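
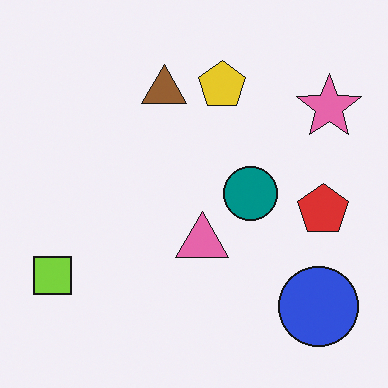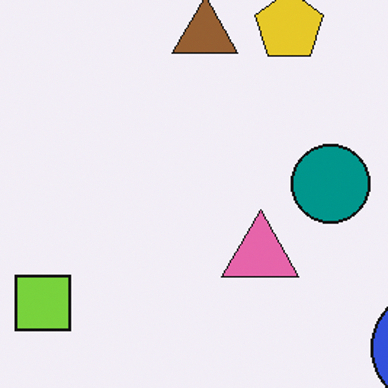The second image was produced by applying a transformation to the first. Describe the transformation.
Cropped slightly and scaled back up.

The visible shapes are larger and the field of view is narrower; shapes near the original edges may be partly or wholly outside the frame — a crop-and-rescale.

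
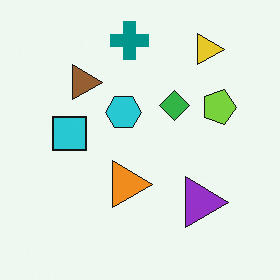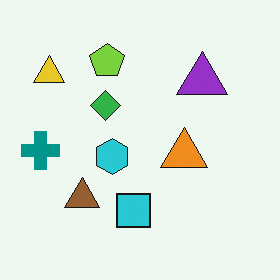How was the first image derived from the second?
This is the original image rotated 90° clockwise.

The yellow triangle sits in the top-left of the second image and the top-right of the first — consistent with a whole-image 90° clockwise rotation.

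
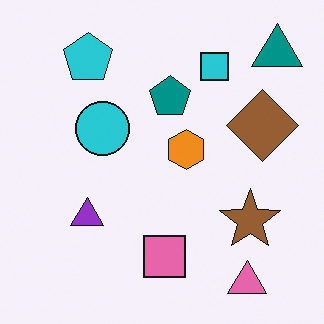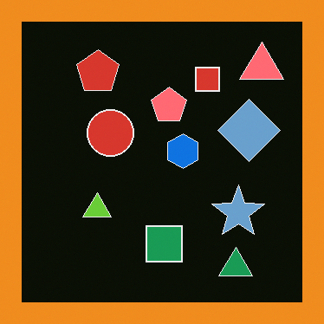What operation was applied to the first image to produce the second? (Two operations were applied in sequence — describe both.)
The transformation is: color-inverted (negative), then framed with a orange border.

The light background has become dark and every shape's color is its complement — a photographic negative. A solid orange frame runs around the edge of the second image, with the content slightly shrunk inside it.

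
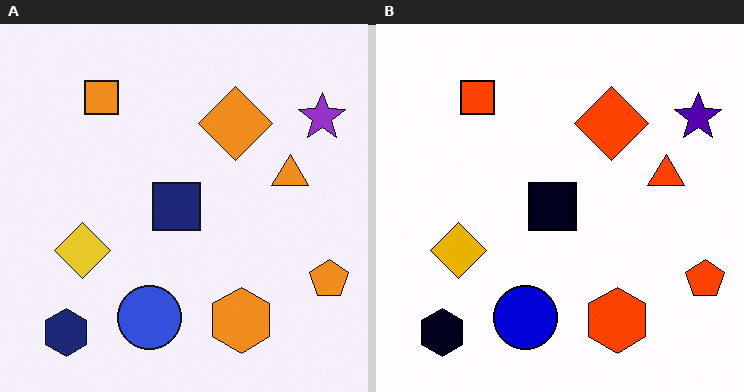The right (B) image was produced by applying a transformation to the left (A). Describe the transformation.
The transformation is: boosted in contrast.

Tones are pushed away from mid-grey across the whole image — a global contrast change.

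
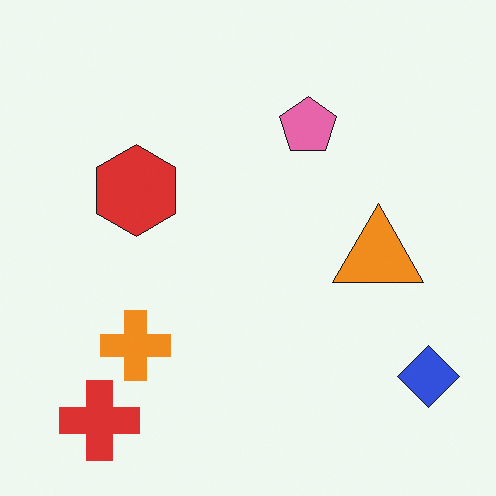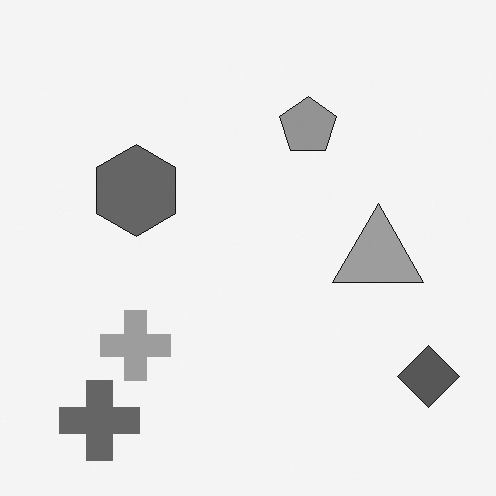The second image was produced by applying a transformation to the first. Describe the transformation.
The transformation is: converted to grayscale.

All color is removed — every shape is now a shade of grey.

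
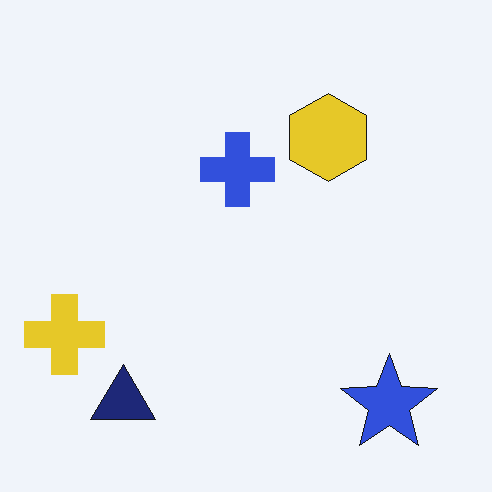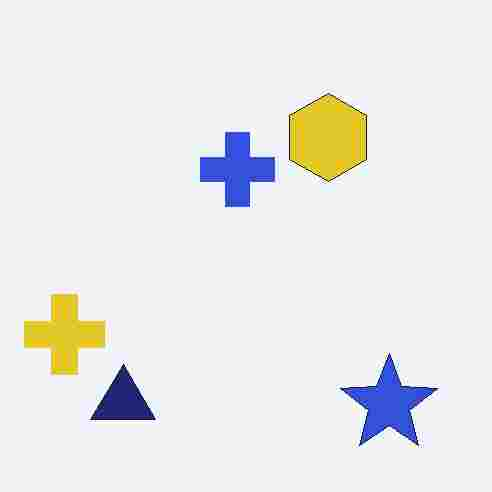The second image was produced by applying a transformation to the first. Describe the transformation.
Heavily JPEG-compressed with obvious blocking artifacts.

Blocky 8×8 compression artifacts appear around shape edges and the flat background shows ringing — characteristic JPEG degradation.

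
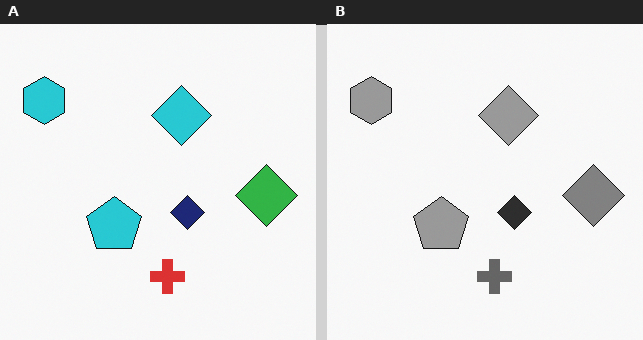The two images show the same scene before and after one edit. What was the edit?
It was converted to grayscale.

All color is removed — every shape is now a shade of grey.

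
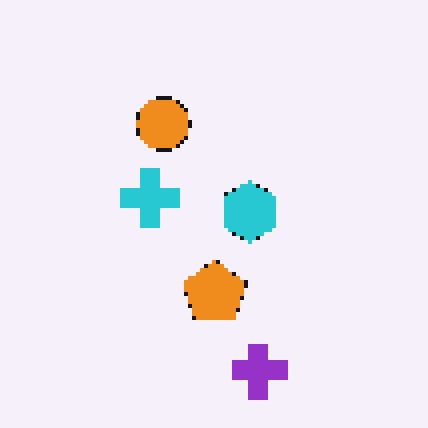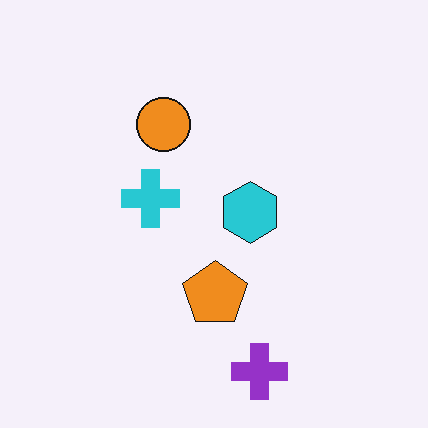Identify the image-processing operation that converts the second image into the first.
Lightly pixelated (a mild mosaic effect).

Shapes are reduced to large square blocks; fine edges and outlines are lost — a downscale-then-upscale (mosaic) effect.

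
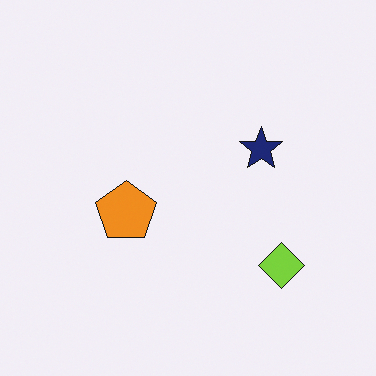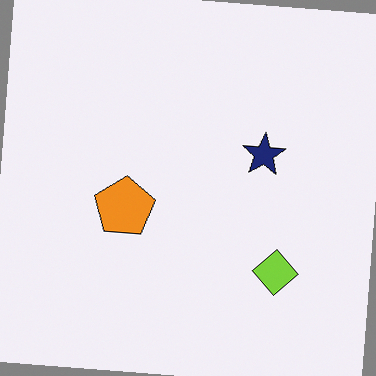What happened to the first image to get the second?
It was rotated clockwise by a slight angle.

Every shape is tilted by the same angle and the image corners show triangular fill wedges — a whole-image rotation by a non-right angle.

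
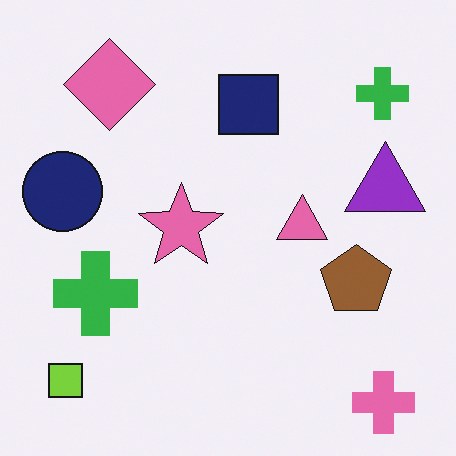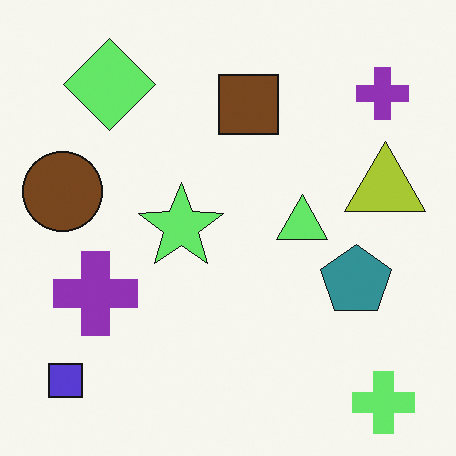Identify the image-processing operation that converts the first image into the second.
It was hue-shifted by a moderate amount.

Every shape's color has rotated by the same amount around the hue wheel — a uniform hue shift.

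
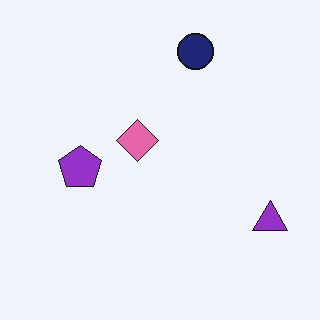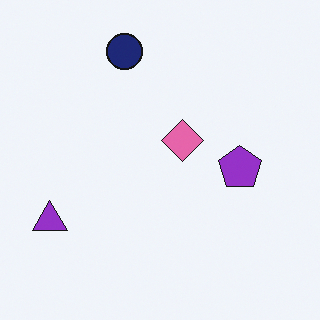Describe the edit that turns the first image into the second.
The image was flipped horizontally (left ↔ right).

The purple triangle is in the bottom-right of the first image and the bottom-left of the second — shapes on opposite sides of the vertical midline have swapped in a mirror flip.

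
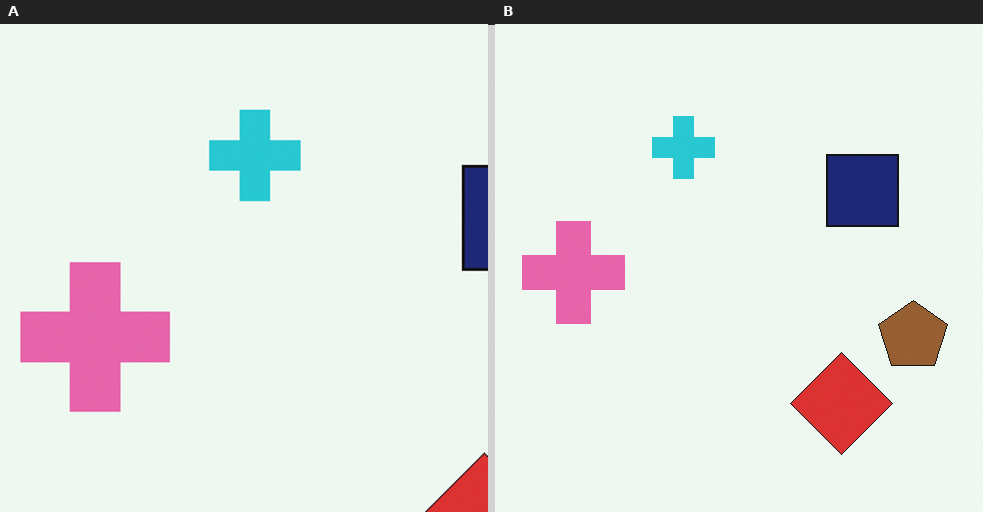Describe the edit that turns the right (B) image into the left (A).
The image was cropped slightly and scaled back up.

The visible shapes are larger and the field of view is narrower; shapes near the original edges may be partly or wholly outside the frame — a crop-and-rescale.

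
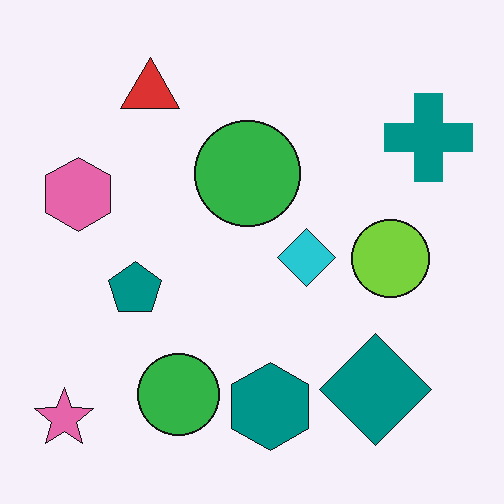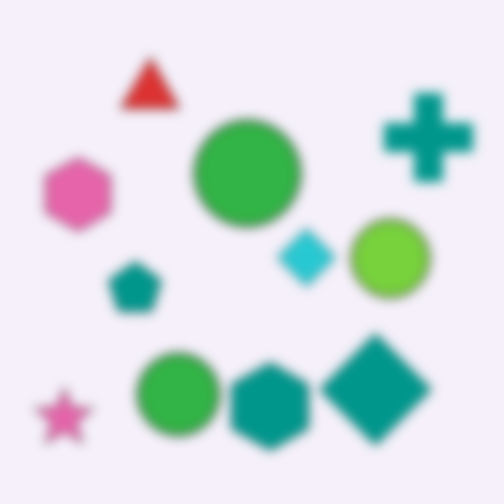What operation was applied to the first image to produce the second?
It was heavily blurred.

Shape edges and outlines are uniformly softened across the whole image.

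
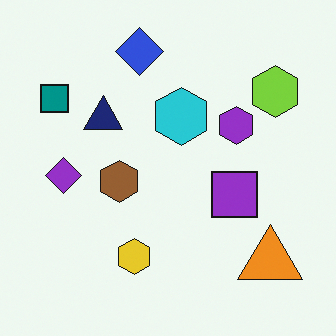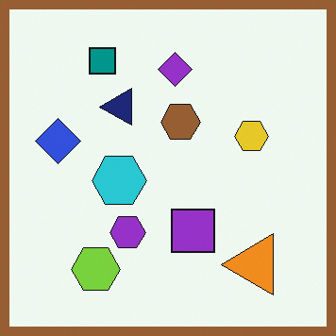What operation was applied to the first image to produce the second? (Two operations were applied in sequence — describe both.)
This is the original image transposed (reflected across the top-left ↔ bottom-right diagonal), then framed with a brown border.

Shapes have swapped their row and column positions — what was in the top-right is now in the bottom-left — a diagonal reflection. A solid brown frame runs around the edge of the second image, with the content slightly shrunk inside it.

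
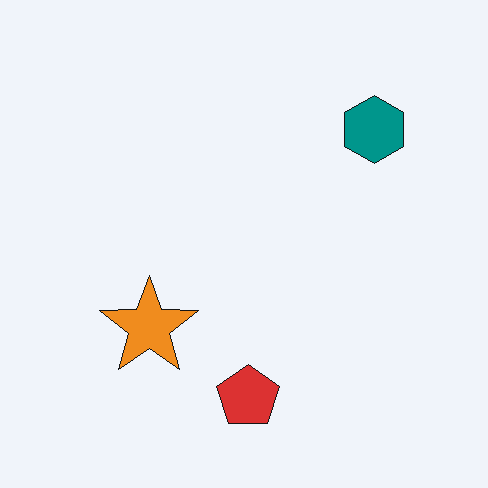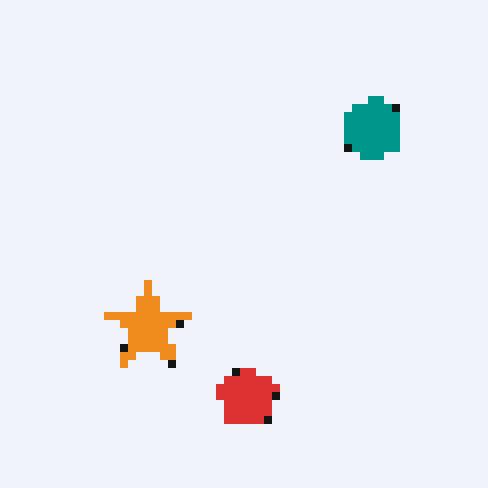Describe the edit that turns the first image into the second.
This is the original image moderately pixelated.

Shapes are reduced to large square blocks; fine edges and outlines are lost — a downscale-then-upscale (mosaic) effect.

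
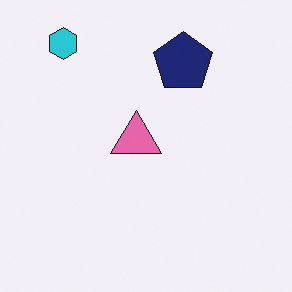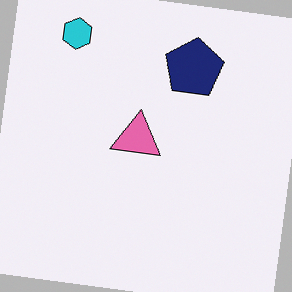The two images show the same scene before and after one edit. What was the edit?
The image was rotated clockwise by a slight angle.

Every shape is tilted by the same angle and the image corners show triangular fill wedges — a whole-image rotation by a non-right angle.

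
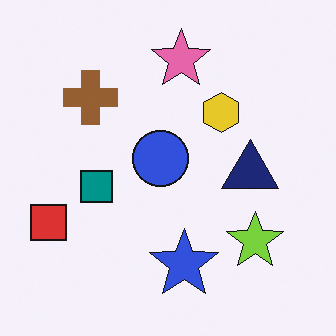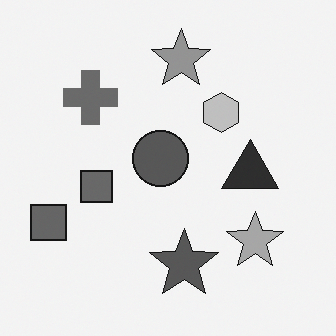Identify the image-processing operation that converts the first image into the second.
The second image is the first converted to grayscale.

All color is removed — every shape is now a shade of grey.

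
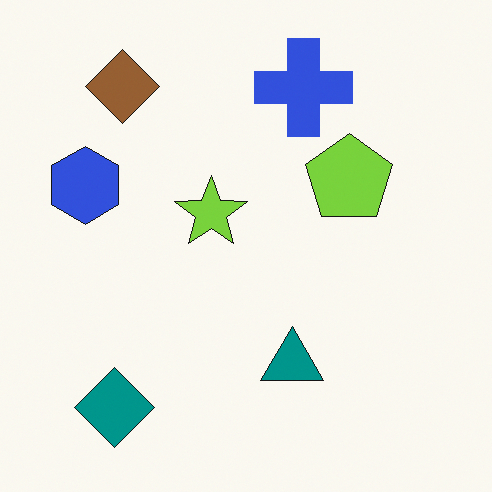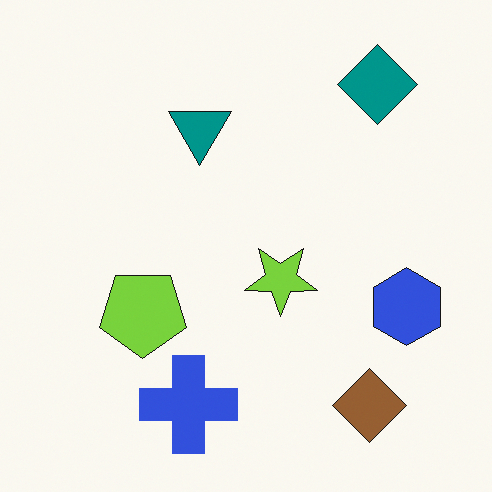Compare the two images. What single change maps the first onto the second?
This is the original image rotated 180°.

The teal diamond sits in the bottom-left of the first image and the top-right of the second — consistent with a whole-image 180° rotation.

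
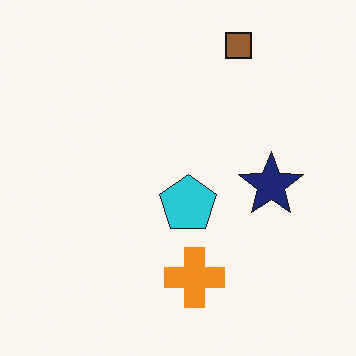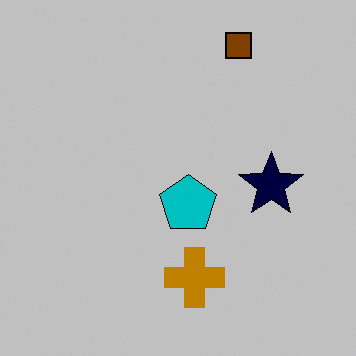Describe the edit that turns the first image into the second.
The second image is the first heavily posterized to just a handful of flat colors.

Each flat color has snapped to a coarser quantized level — most visibly, the near-white background has dropped to a flat grey.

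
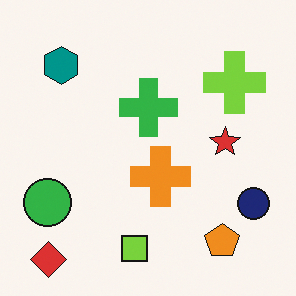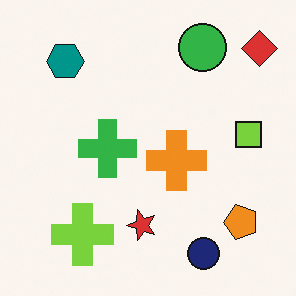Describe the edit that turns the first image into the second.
The image was transposed (reflected across the top-left ↔ bottom-right diagonal).

Shapes have swapped their row and column positions — what was in the top-right is now in the bottom-left — a diagonal reflection.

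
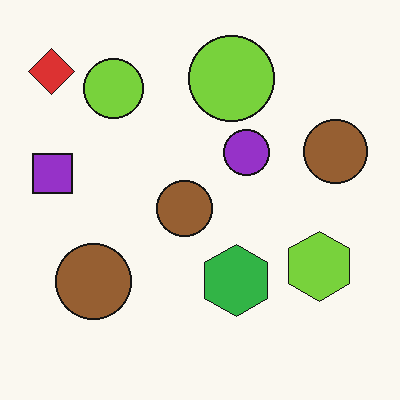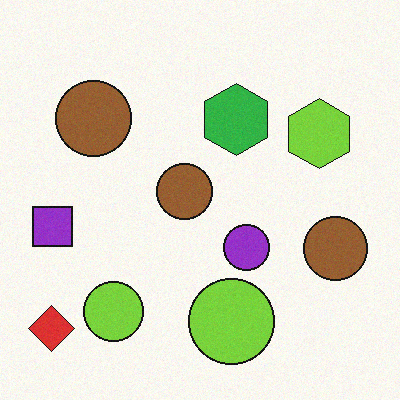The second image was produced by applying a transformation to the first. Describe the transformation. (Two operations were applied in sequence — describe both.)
The transformation is: degraded with a light layer of grain, then flipped vertically (top ↔ bottom).

Random speckle covers the whole image, including the flat background. The red diamond is in the top-left of the first image and the bottom-left of the second — shapes on opposite sides of the horizontal midline have swapped in a mirror flip.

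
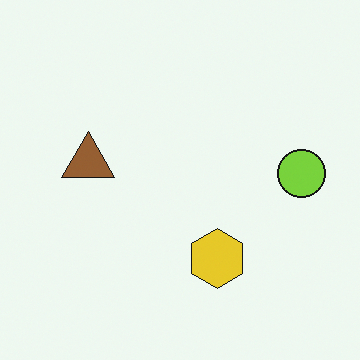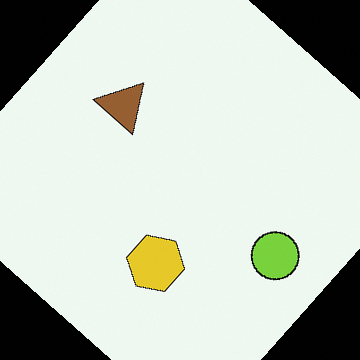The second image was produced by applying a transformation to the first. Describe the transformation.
The image was rotated clockwise by a large amount — several tens of degrees.

Every shape is tilted by the same angle and the image corners show triangular fill wedges — a whole-image rotation by a non-right angle.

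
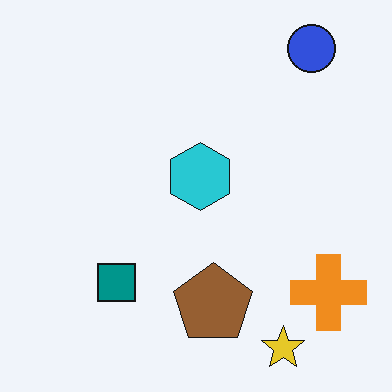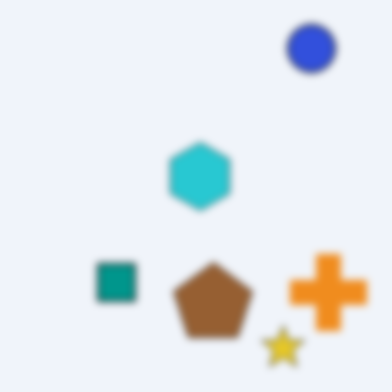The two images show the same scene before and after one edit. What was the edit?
The transformation is: moderately blurred.

Shape edges and outlines are uniformly softened across the whole image.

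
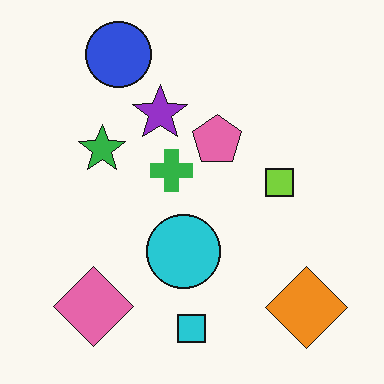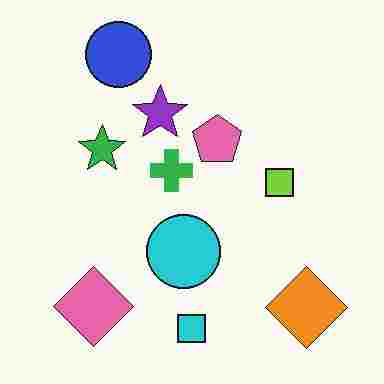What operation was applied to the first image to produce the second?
It was degraded with heavy JPEG compression.

Blocky 8×8 compression artifacts appear around shape edges and the flat background shows ringing — characteristic JPEG degradation.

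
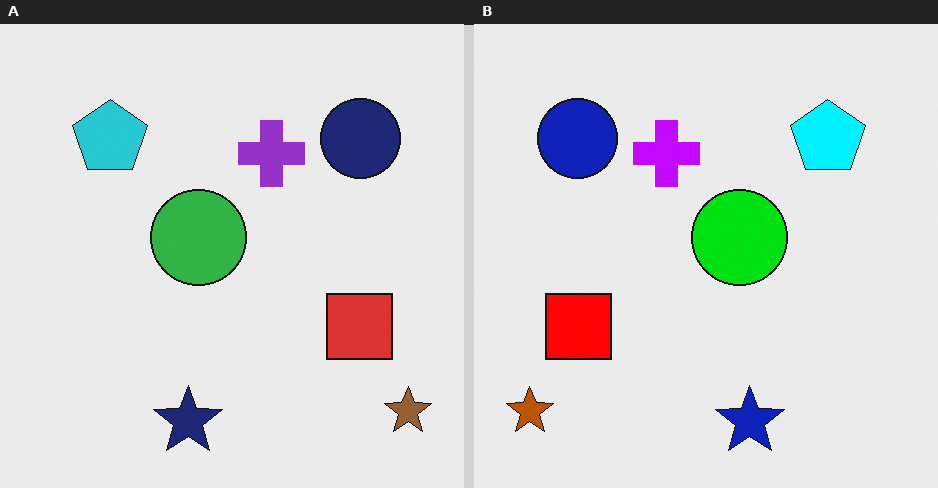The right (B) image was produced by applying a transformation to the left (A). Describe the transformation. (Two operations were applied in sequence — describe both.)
The transformation is: flipped horizontally (left ↔ right), then made much more vivid (saturation change).

The brown star is in the bottom-right of the left (A) image and the bottom-left of the right (B) — shapes on opposite sides of the vertical midline have swapped in a mirror flip. All colors are more vivid — a global saturation change.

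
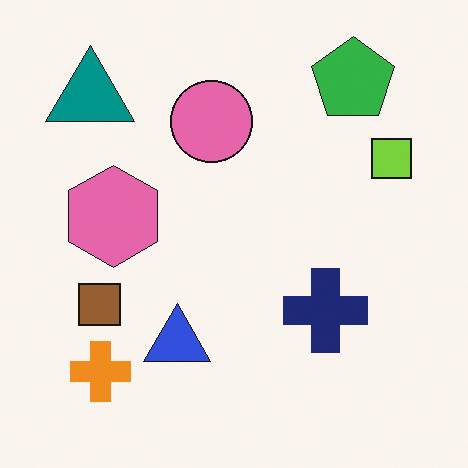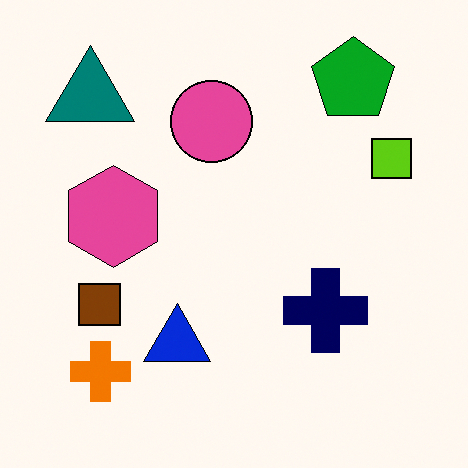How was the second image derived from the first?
The transformation is: given slightly increased contrast.

Tones are pushed away from mid-grey across the whole image — a global contrast change.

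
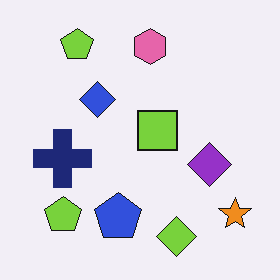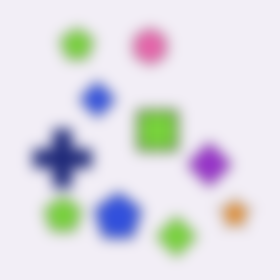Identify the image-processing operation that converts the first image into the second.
The transformation is: strongly gaussian-blurred.

Shape edges and outlines are uniformly softened across the whole image.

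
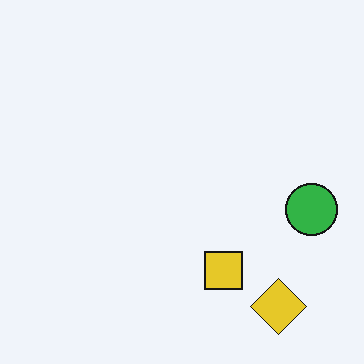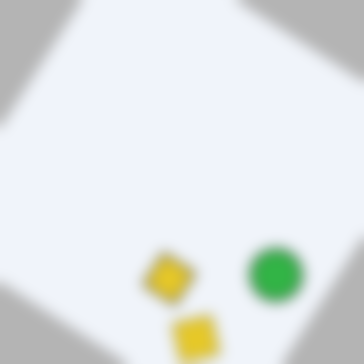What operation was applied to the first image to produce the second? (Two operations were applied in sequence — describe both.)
It was rotated clockwise by a large amount — several tens of degrees, then heavily blurred.

Every shape is tilted by the same angle and the image corners show triangular fill wedges — a whole-image rotation by a non-right angle. Shape edges and outlines are uniformly softened across the whole image.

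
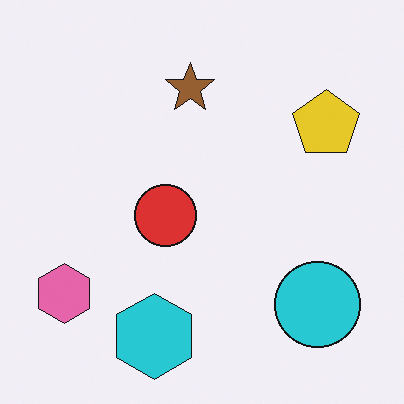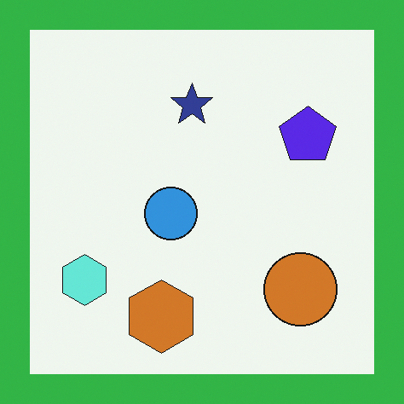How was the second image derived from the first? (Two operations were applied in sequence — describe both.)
This is the original image hue-shifted through roughly half the color wheel, then framed with a green border.

Every shape's color has rotated by the same amount around the hue wheel — a uniform hue shift. A solid green frame runs around the edge of the second image, with the content slightly shrunk inside it.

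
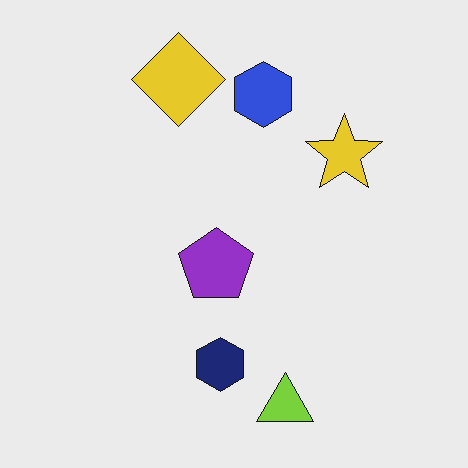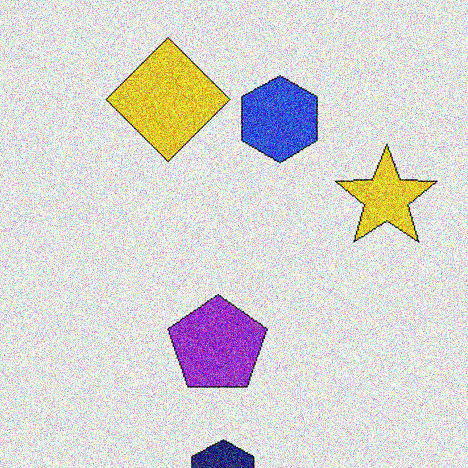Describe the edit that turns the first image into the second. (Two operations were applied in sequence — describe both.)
The image was cropped slightly and scaled back up, then degraded with a thick layer of grain.

The visible shapes are larger and the field of view is narrower; shapes near the original edges may be partly or wholly outside the frame — a crop-and-rescale. Random speckle covers the whole image, including the flat background.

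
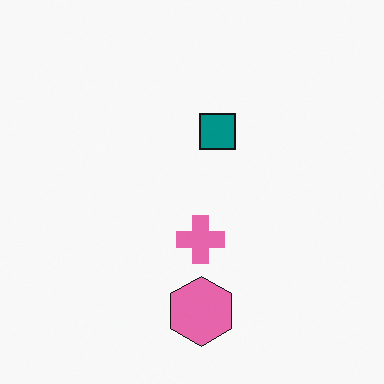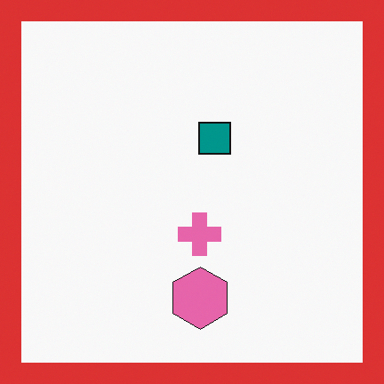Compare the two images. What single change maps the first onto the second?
The second image is the first framed with a red border.

A solid red frame runs around the edge of the second image, with the content slightly shrunk inside it.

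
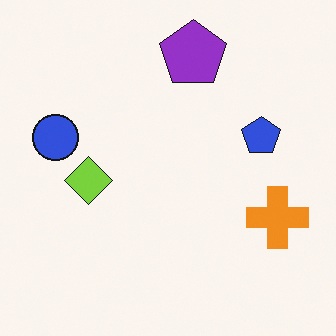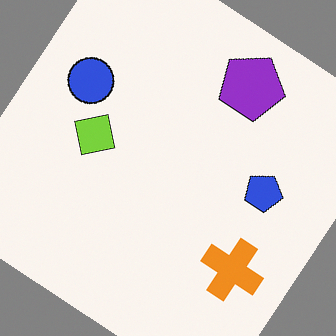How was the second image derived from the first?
The second image is the first rotated clockwise by a large amount — several tens of degrees.

Every shape is tilted by the same angle and the image corners show triangular fill wedges — a whole-image rotation by a non-right angle.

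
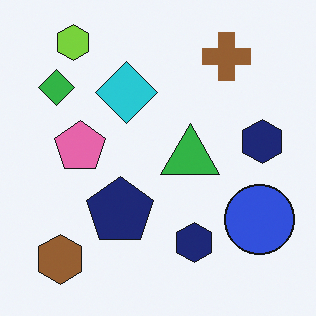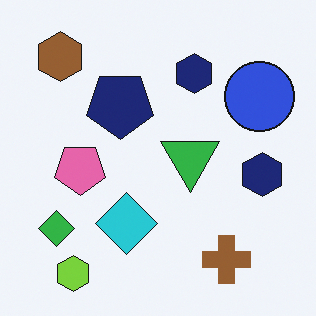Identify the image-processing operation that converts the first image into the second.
It was flipped vertically (top ↔ bottom).

The lime hexagon is in the top-left of the first image and the bottom-left of the second — shapes on opposite sides of the horizontal midline have swapped in a mirror flip.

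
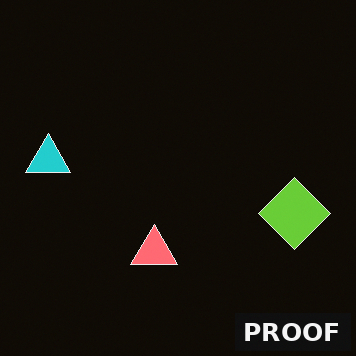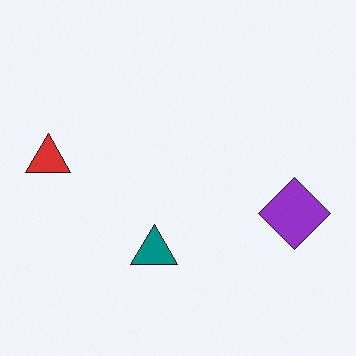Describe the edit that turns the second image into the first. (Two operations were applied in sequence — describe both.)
It was color-inverted (negative), then watermarked with the text "PROOF" in the lower-right corner.

The light background has become dark and every shape's color is its complement — a photographic negative. A dark label reading "PROOF" appears in the lower-right corner.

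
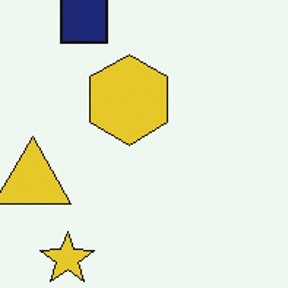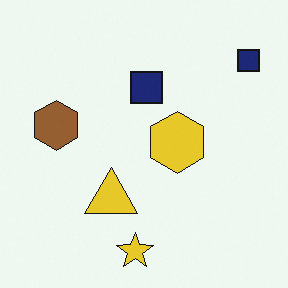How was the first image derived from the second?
The transformation is: cropped slightly and scaled back up.

The visible shapes are larger and the field of view is narrower; shapes near the original edges may be partly or wholly outside the frame — a crop-and-rescale.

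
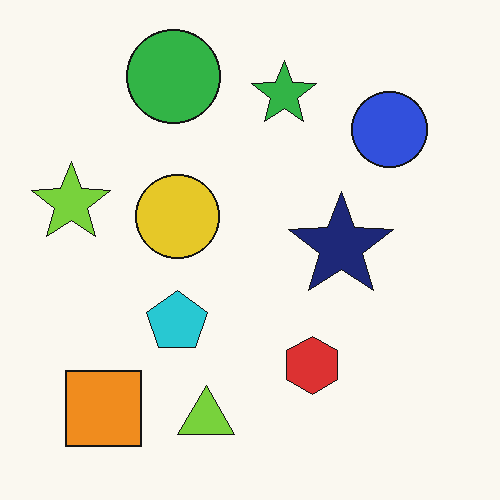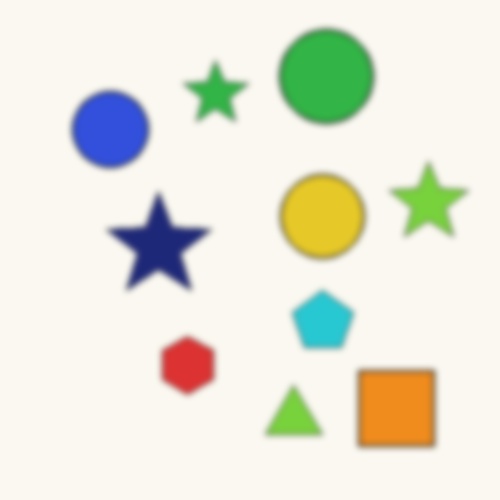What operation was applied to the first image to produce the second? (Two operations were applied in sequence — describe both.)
It was flipped horizontally (left ↔ right), then moderately blurred.

The lime star is in the left of the first image and the right of the second — shapes on opposite sides of the vertical midline have swapped in a mirror flip. Shape edges and outlines are uniformly softened across the whole image.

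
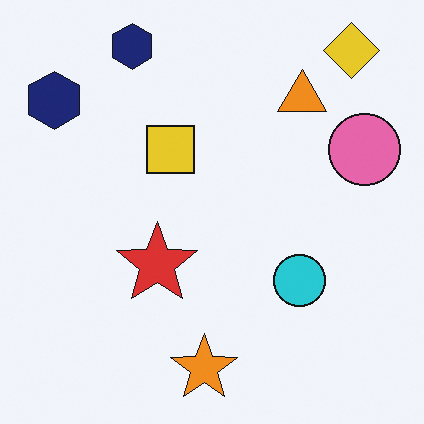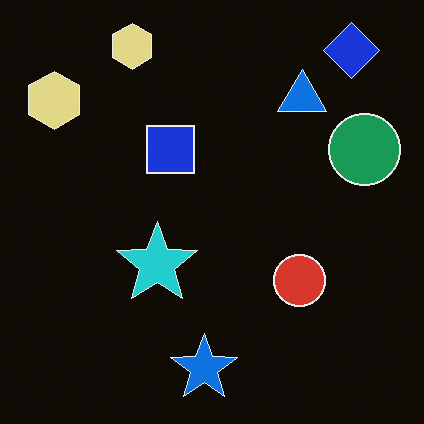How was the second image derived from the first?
This is the original image color-inverted (negative).

The light background has become dark and every shape's color is its complement — a photographic negative.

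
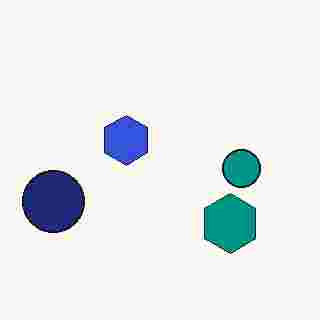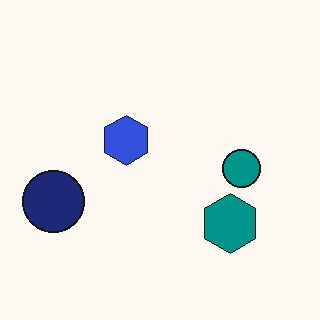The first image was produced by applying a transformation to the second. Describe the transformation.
It was degraded with heavy JPEG compression.

Blocky 8×8 compression artifacts appear around shape edges and the flat background shows ringing — characteristic JPEG degradation.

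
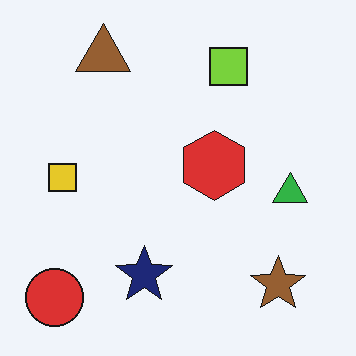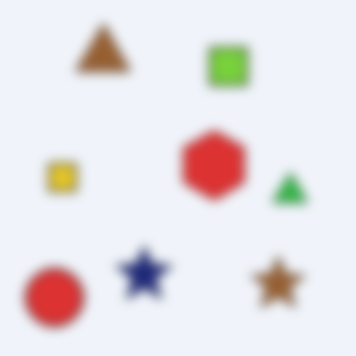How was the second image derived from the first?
This is the original image strongly gaussian-blurred.

Shape edges and outlines are uniformly softened across the whole image.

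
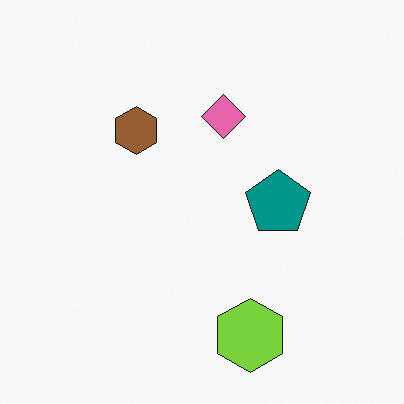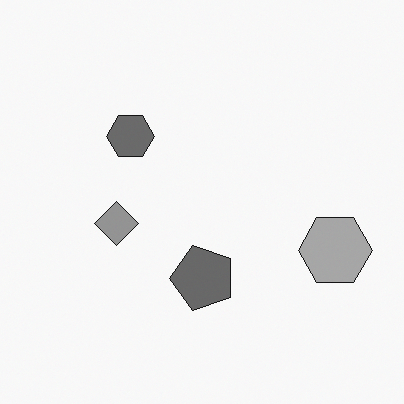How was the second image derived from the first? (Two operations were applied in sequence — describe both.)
The image was transposed (reflected across the top-left ↔ bottom-right diagonal), then converted to grayscale.

Shapes have swapped their row and column positions — what was in the top-right is now in the bottom-left — a diagonal reflection. All color is removed — every shape is now a shade of grey.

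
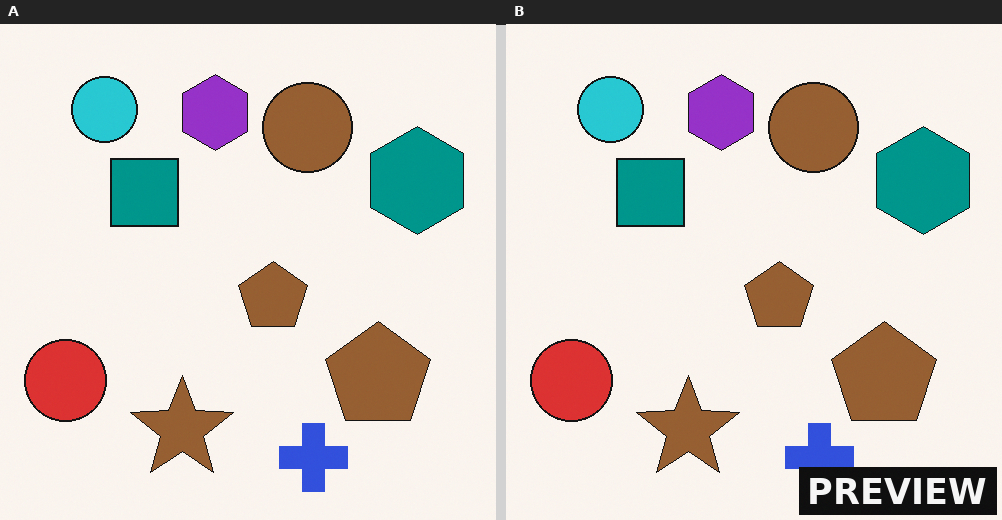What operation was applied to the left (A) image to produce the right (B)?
This is the original image watermarked with the text "PREVIEW" in the lower-right corner.

A dark label reading "PREVIEW" appears in the lower-right corner.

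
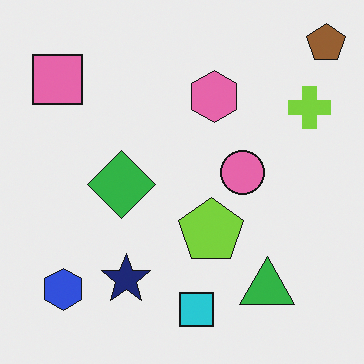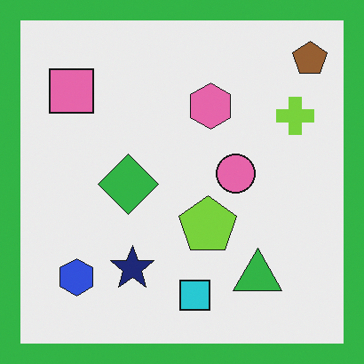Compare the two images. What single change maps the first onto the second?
It was framed with a green border.

A solid green frame runs around the edge of the second image, with the content slightly shrunk inside it.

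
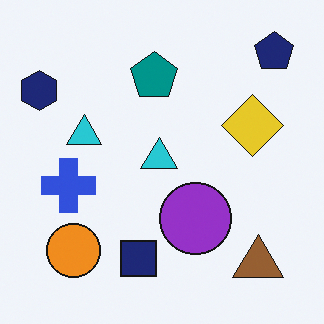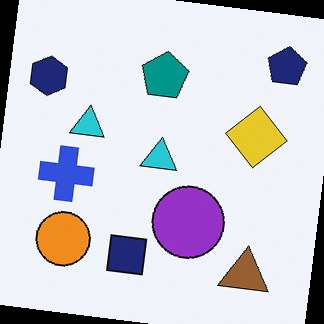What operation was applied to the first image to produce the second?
Rotated clockwise by a slight angle.

Every shape is tilted by the same angle and the image corners show triangular fill wedges — a whole-image rotation by a non-right angle.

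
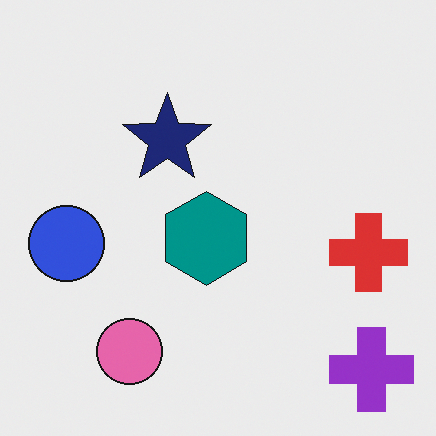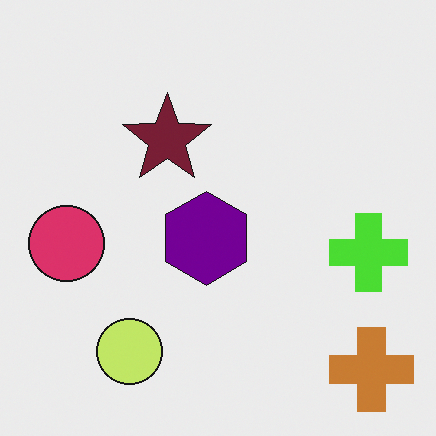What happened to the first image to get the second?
This is the original image hue-shifted by a moderate amount.

Every shape's color has rotated by the same amount around the hue wheel — a uniform hue shift.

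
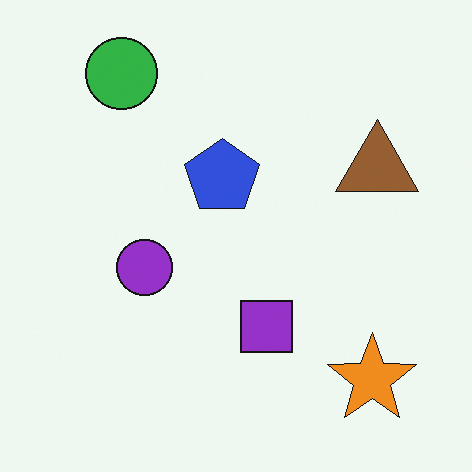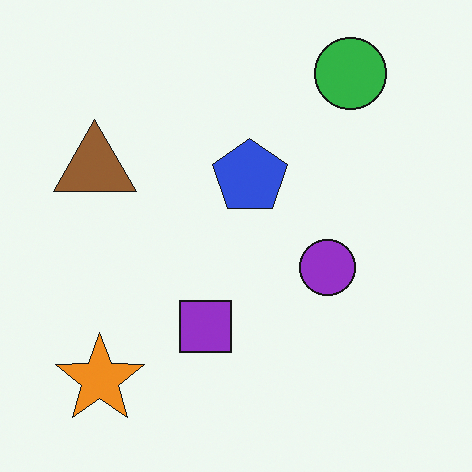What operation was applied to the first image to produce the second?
The image was flipped horizontally (left ↔ right).

The brown triangle is in the right of the first image and the left of the second — shapes on opposite sides of the vertical midline have swapped in a mirror flip.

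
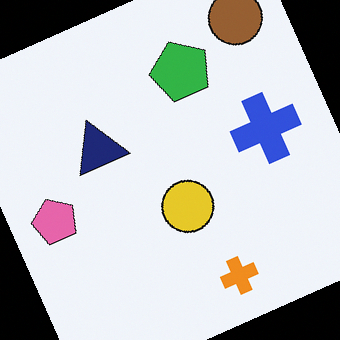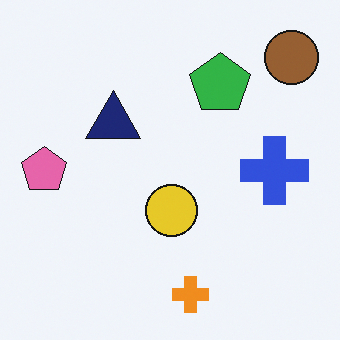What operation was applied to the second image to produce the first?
The image was rotated counter-clockwise by a clearly visible amount.

Every shape is tilted by the same angle and the image corners show triangular fill wedges — a whole-image rotation by a non-right angle.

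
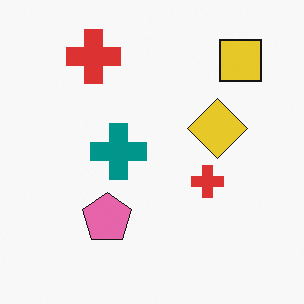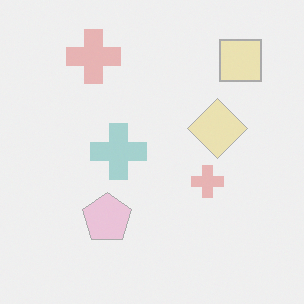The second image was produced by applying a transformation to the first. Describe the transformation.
Given much lower contrast.

Tones are pushed toward mid-grey across the whole image — a global contrast change.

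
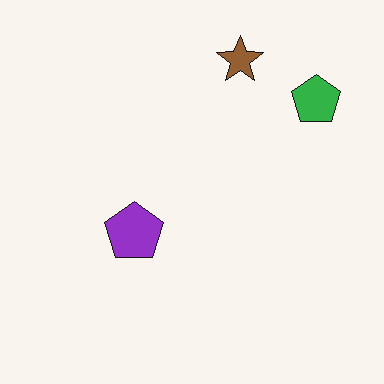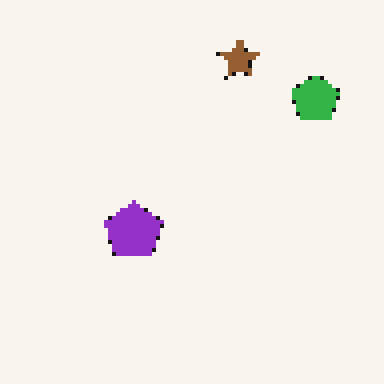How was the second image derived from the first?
This is the original image mildly pixelated.

Shapes are reduced to large square blocks; fine edges and outlines are lost — a downscale-then-upscale (mosaic) effect.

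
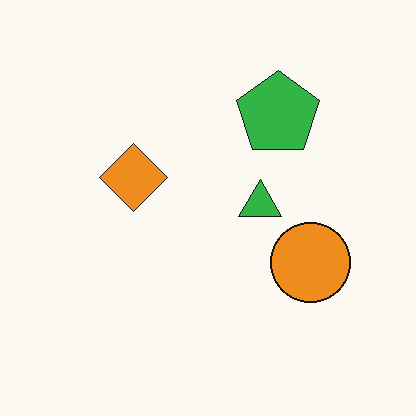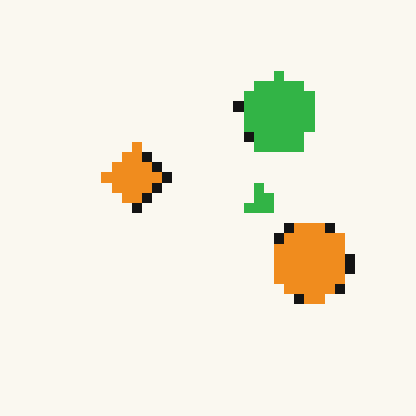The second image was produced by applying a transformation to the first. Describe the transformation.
Heavily pixelated into large blocks.

Shapes are reduced to large square blocks; fine edges and outlines are lost — a downscale-then-upscale (mosaic) effect.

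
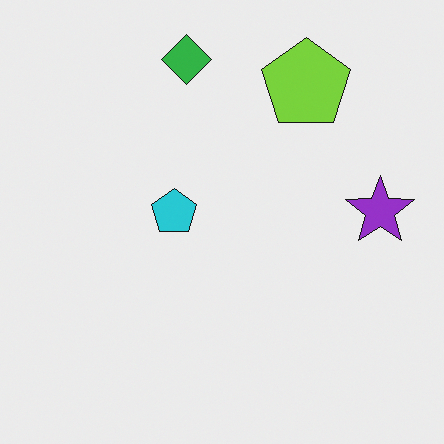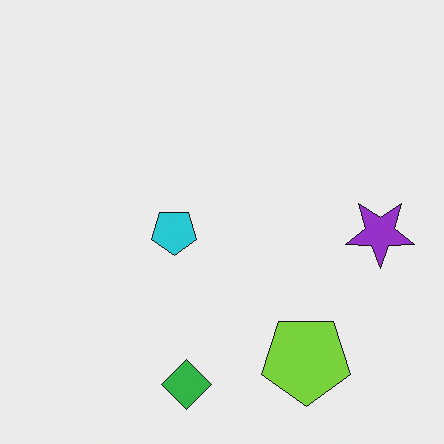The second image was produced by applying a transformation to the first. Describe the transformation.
This is the original image flipped vertically (top ↔ bottom).

The green diamond is in the top of the first image and the bottom of the second — shapes on opposite sides of the horizontal midline have swapped in a mirror flip.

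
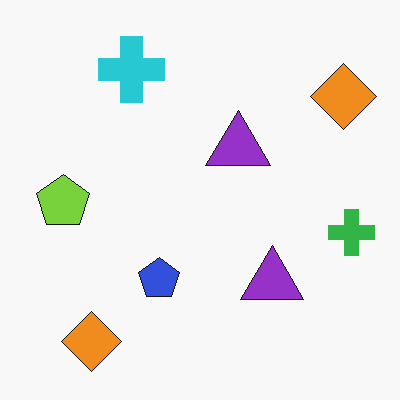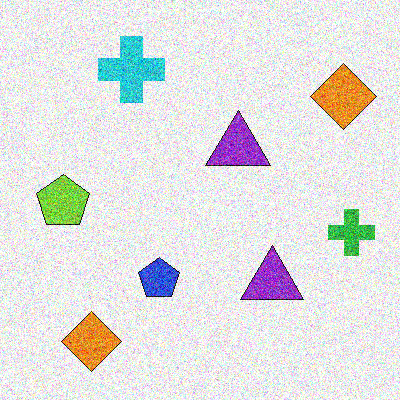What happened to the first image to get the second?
It was degraded with a thick layer of grain.

Random speckle covers the whole image, including the flat background.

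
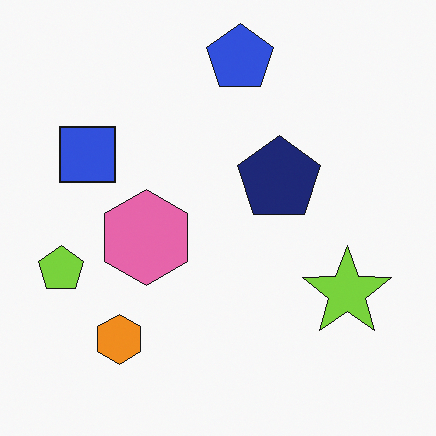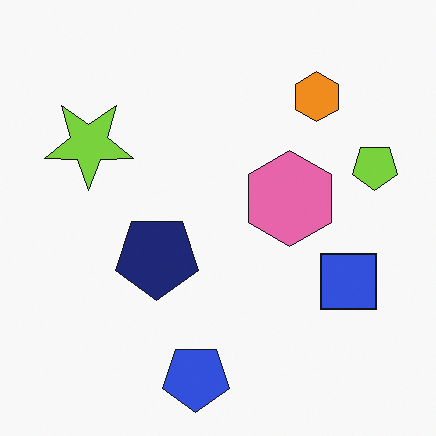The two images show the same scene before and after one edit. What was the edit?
The transformation is: rotated 180°.

The lime pentagon sits in the left of the first image and the right of the second — consistent with a whole-image 180° rotation.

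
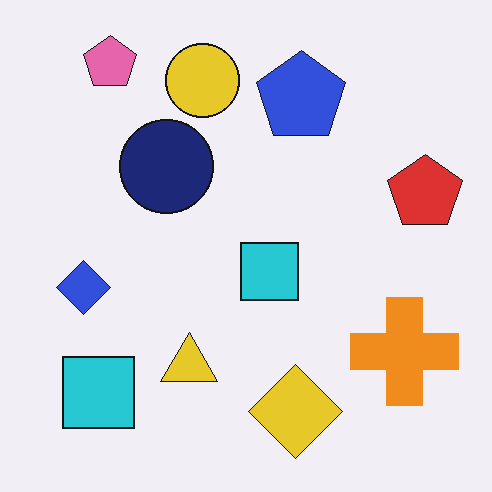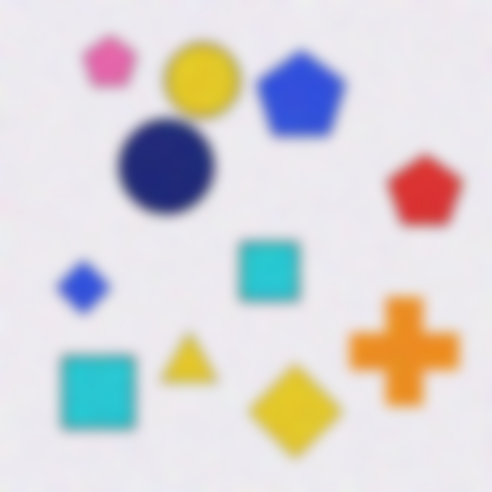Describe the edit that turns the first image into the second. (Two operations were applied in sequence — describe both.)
This is the original image degraded with moderate additive noise, then strongly gaussian-blurred.

Random speckle covers the whole image, including the flat background. Shape edges and outlines are uniformly softened across the whole image.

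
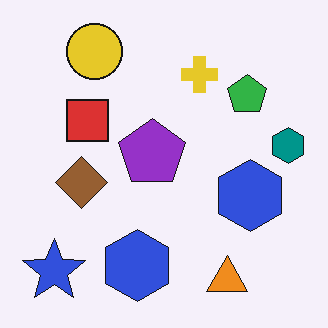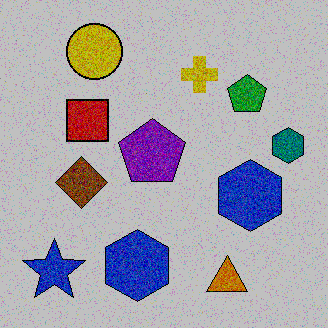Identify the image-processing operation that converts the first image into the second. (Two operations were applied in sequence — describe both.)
It was degraded with a thick layer of grain, then heavily posterized to just a handful of flat colors.

Random speckle covers the whole image, including the flat background. Each flat color has snapped to a coarser quantized level — most visibly, the near-white background has dropped to a flat grey.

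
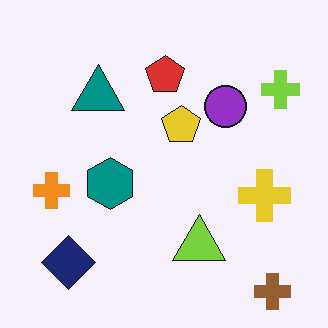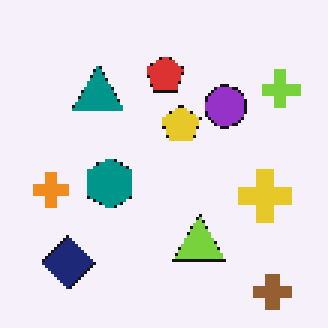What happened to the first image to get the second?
This is the original image lightly pixelated (a mild mosaic effect).

Shapes are reduced to large square blocks; fine edges and outlines are lost — a downscale-then-upscale (mosaic) effect.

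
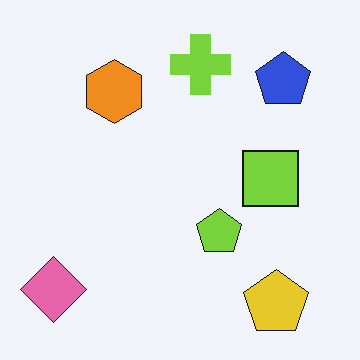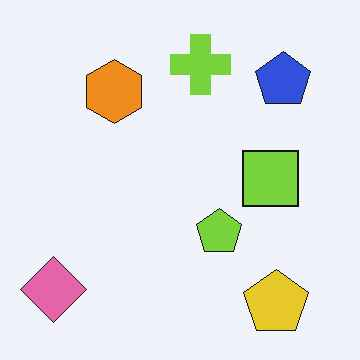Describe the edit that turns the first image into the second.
The transformation is: JPEG-compressed with visible artifacts.

Blocky 8×8 compression artifacts appear around shape edges and the flat background shows ringing — characteristic JPEG degradation.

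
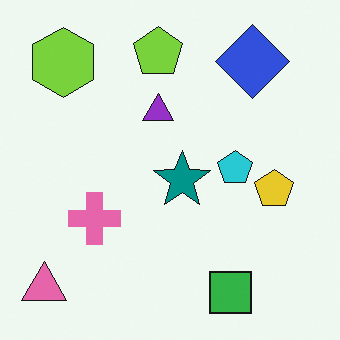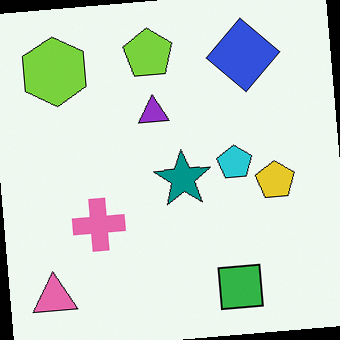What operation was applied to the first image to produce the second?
The second image is the first rotated counter-clockwise by a slight angle.

Every shape is tilted by the same angle and the image corners show triangular fill wedges — a whole-image rotation by a non-right angle.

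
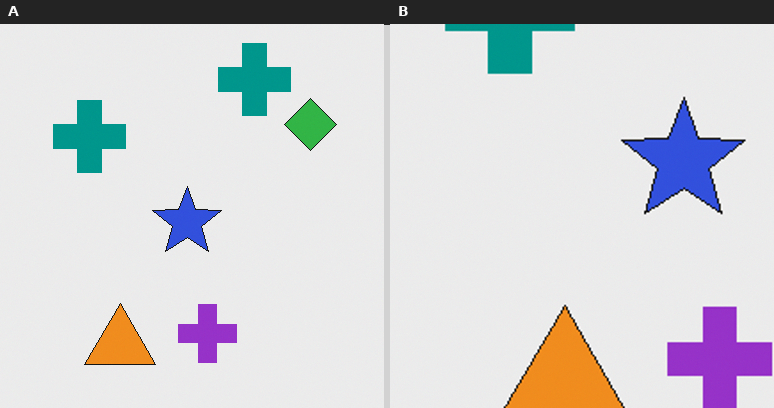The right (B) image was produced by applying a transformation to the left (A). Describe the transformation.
It was cropped to a noticeably smaller region and rescaled.

The visible shapes are larger and the field of view is narrower; shapes near the original edges may be partly or wholly outside the frame — a crop-and-rescale.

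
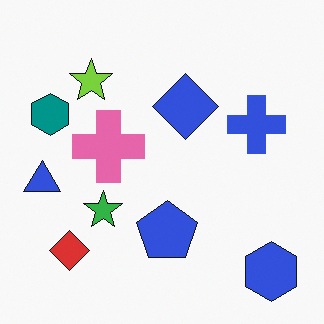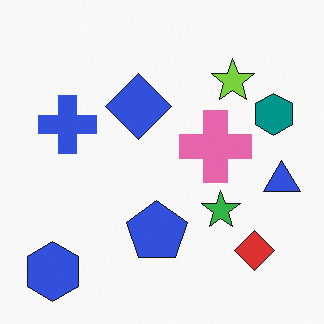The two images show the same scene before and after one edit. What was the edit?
The second image is the first flipped horizontally (left ↔ right).

The blue triangle is in the left of the first image and the right of the second — shapes on opposite sides of the vertical midline have swapped in a mirror flip.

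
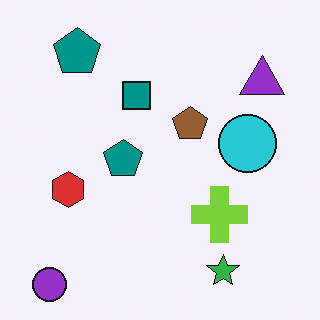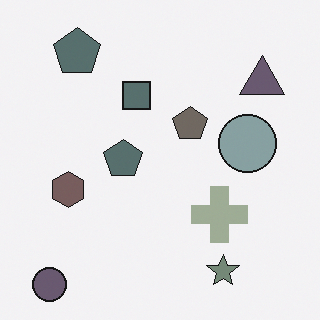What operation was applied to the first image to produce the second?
It was heavily desaturated.

All colors are more muted and greyish — a global saturation change.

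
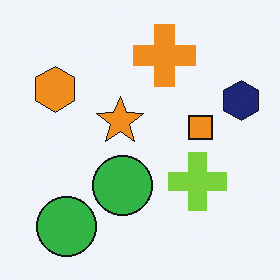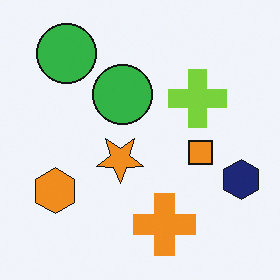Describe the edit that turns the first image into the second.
This is the original image flipped vertically (top ↔ bottom).

The orange cross is in the top of the first image and the bottom of the second — shapes on opposite sides of the horizontal midline have swapped in a mirror flip.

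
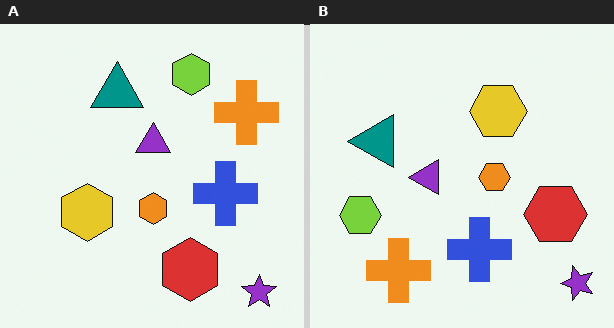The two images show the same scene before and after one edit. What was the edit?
This is the original image transposed (reflected across the top-left ↔ bottom-right diagonal).

Shapes have swapped their row and column positions — what was in the top-right is now in the bottom-left — a diagonal reflection.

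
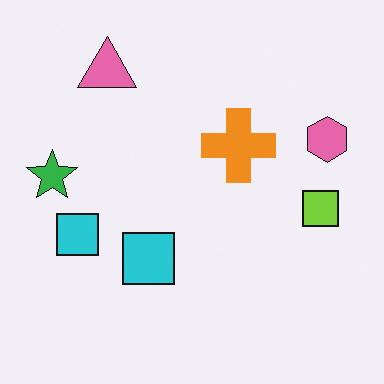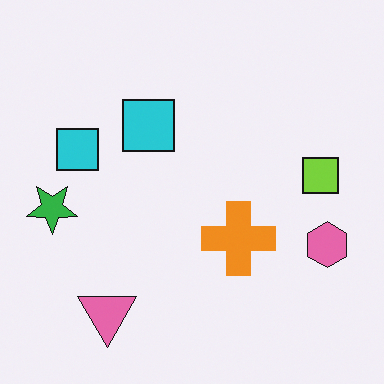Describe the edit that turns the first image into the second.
The image was flipped vertically (top ↔ bottom).

The pink triangle is in the top-left of the first image and the bottom-left of the second — shapes on opposite sides of the horizontal midline have swapped in a mirror flip.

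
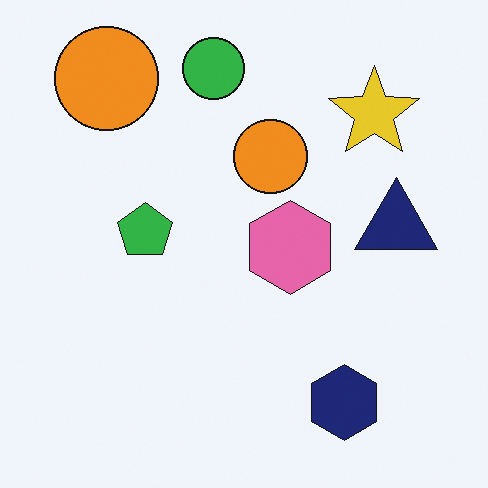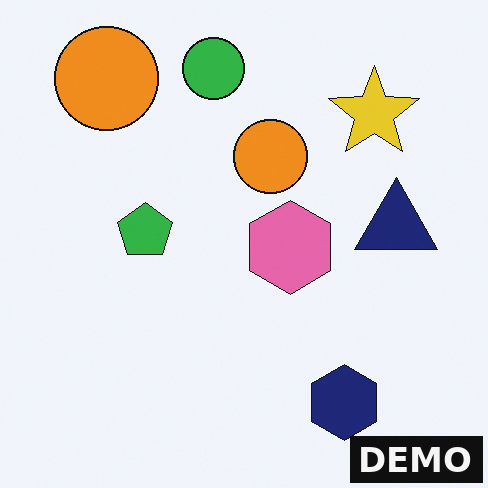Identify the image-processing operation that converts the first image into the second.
Watermarked with the text "DEMO" in the lower-right corner.

A dark label reading "DEMO" appears in the lower-right corner.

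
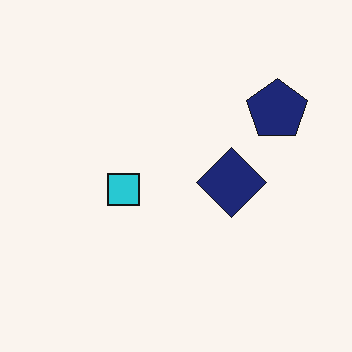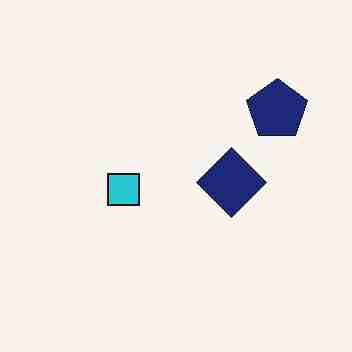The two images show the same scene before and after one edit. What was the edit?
The image was degraded with heavy JPEG compression.

Blocky 8×8 compression artifacts appear around shape edges and the flat background shows ringing — characteristic JPEG degradation.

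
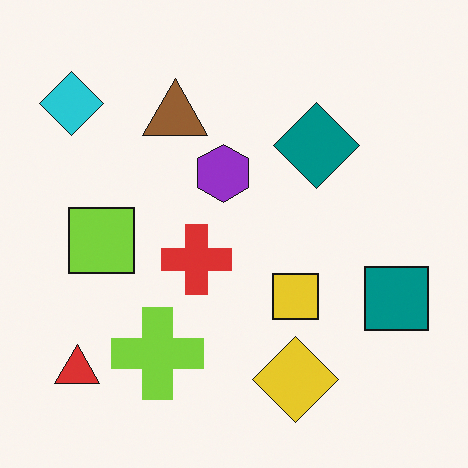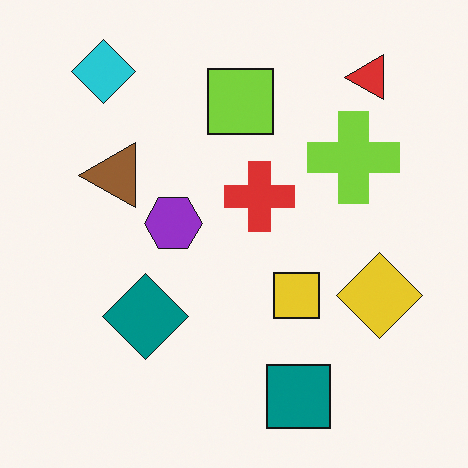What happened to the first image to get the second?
The transformation is: transposed (reflected across the top-left ↔ bottom-right diagonal).

Shapes have swapped their row and column positions — what was in the top-right is now in the bottom-left — a diagonal reflection.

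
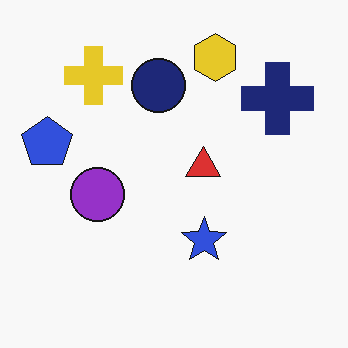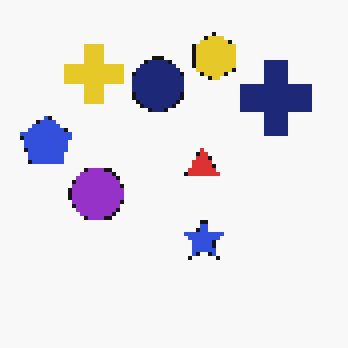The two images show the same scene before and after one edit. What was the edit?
The image was mildly pixelated.

Shapes are reduced to large square blocks; fine edges and outlines are lost — a downscale-then-upscale (mosaic) effect.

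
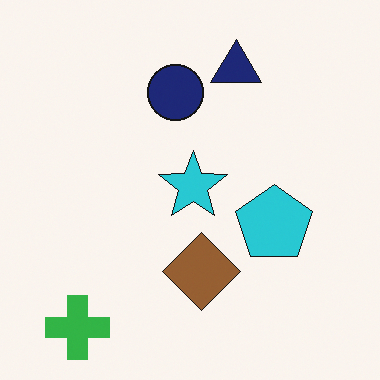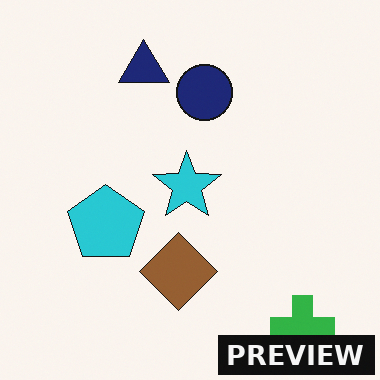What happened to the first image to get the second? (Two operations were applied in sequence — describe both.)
The image was flipped horizontally (left ↔ right), then watermarked with the text "PREVIEW" in the lower-right corner.

The green cross is in the bottom-left of the first image and the bottom-right of the second — shapes on opposite sides of the vertical midline have swapped in a mirror flip. A dark label reading "PREVIEW" appears in the lower-right corner.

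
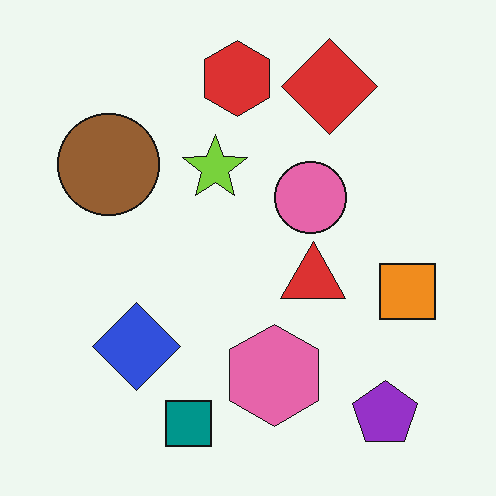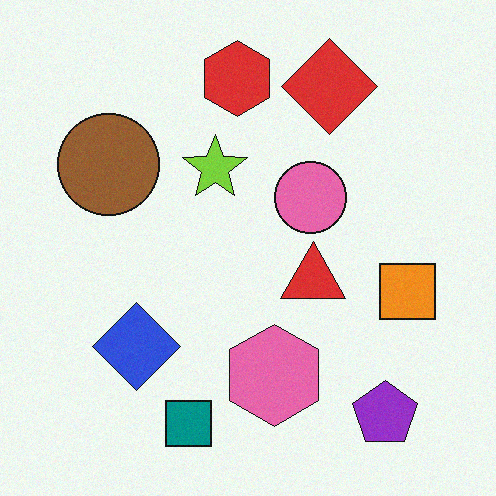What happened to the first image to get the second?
The transformation is: degraded with light additive noise.

Random speckle covers the whole image, including the flat background.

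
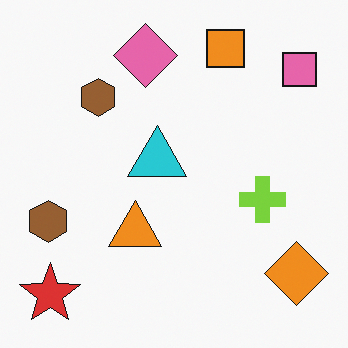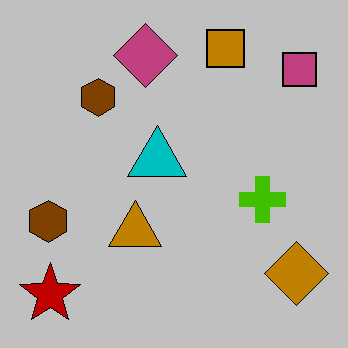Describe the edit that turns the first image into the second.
It was heavily posterized to just a handful of flat colors.

Each flat color has snapped to a coarser quantized level — most visibly, the near-white background has dropped to a flat grey.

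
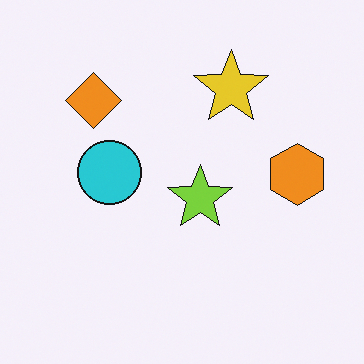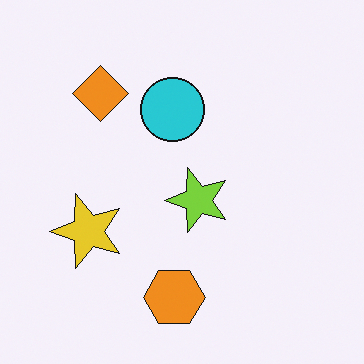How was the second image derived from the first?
The image was transposed (reflected across the top-left ↔ bottom-right diagonal).

Shapes have swapped their row and column positions — what was in the top-right is now in the bottom-left — a diagonal reflection.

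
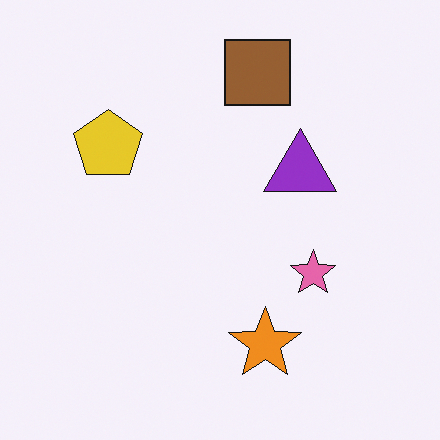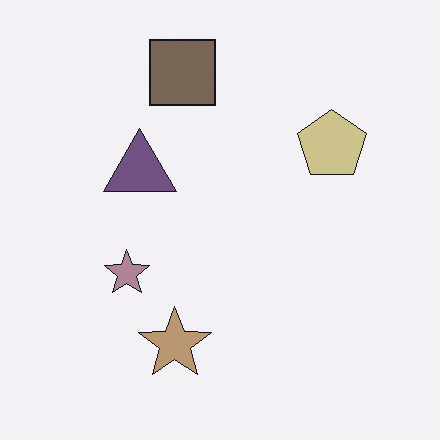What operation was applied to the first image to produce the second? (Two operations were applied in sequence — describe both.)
The second image is the first made much more muted (saturation change), then flipped horizontally (left ↔ right).

All colors are more muted and greyish — a global saturation change. The yellow pentagon is in the top-left of the first image and the top-right of the second — shapes on opposite sides of the vertical midline have swapped in a mirror flip.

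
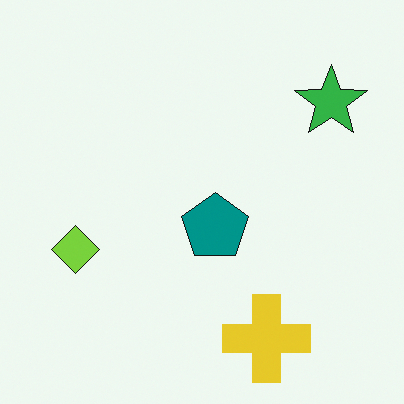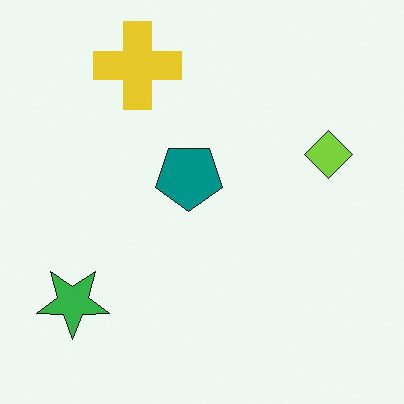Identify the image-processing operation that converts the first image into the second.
It was rotated 180°.

The green star sits in the top-right of the first image and the bottom-left of the second — consistent with a whole-image 180° rotation.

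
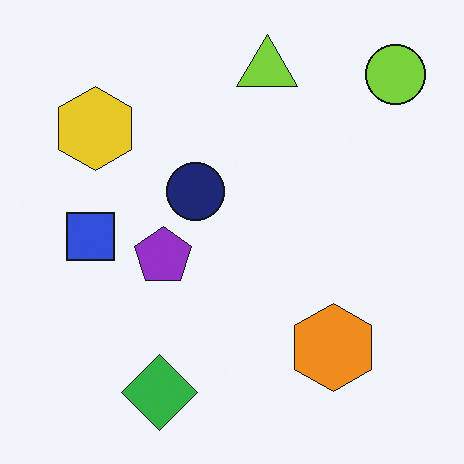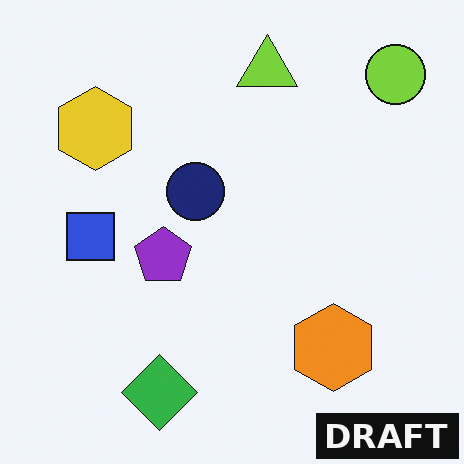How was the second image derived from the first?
Watermarked with the text "DRAFT" in the lower-right corner.

A dark label reading "DRAFT" appears in the lower-right corner.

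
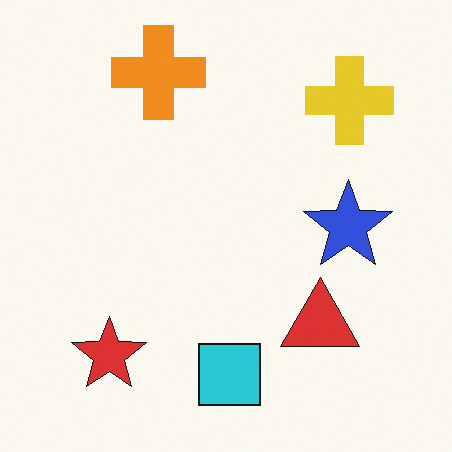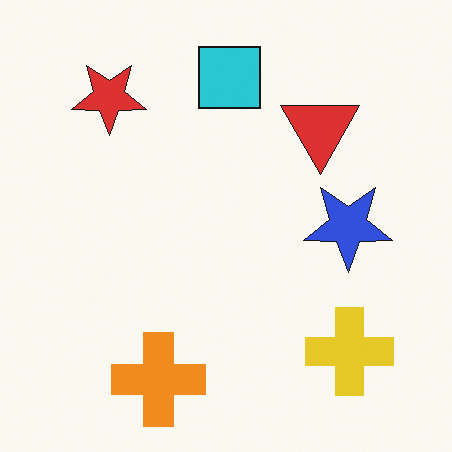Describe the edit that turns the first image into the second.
The second image is the first flipped vertically (top ↔ bottom).

The orange cross is in the top of the first image and the bottom of the second — shapes on opposite sides of the horizontal midline have swapped in a mirror flip.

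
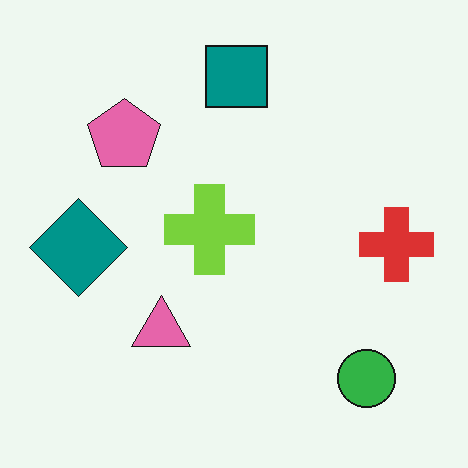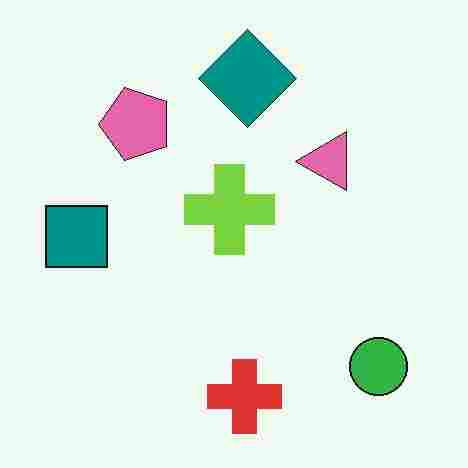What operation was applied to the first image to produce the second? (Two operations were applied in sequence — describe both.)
The second image is the first transposed (reflected across the top-left ↔ bottom-right diagonal), then heavily JPEG-compressed with obvious blocking artifacts.

Shapes have swapped their row and column positions — what was in the top-right is now in the bottom-left — a diagonal reflection. Blocky 8×8 compression artifacts appear around shape edges and the flat background shows ringing — characteristic JPEG degradation.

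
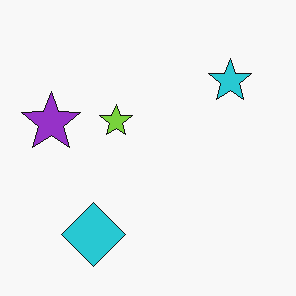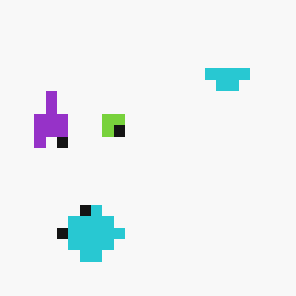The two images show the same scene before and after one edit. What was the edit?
This is the original image heavily pixelated into large blocks.

Shapes are reduced to large square blocks; fine edges and outlines are lost — a downscale-then-upscale (mosaic) effect.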